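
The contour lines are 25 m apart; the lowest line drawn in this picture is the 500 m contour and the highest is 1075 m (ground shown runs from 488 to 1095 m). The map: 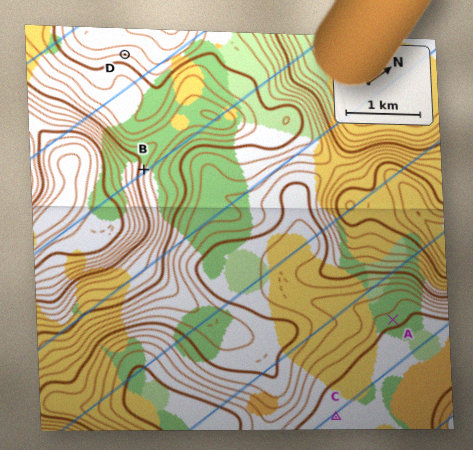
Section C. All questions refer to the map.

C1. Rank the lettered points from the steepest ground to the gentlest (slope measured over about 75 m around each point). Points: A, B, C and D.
B D A C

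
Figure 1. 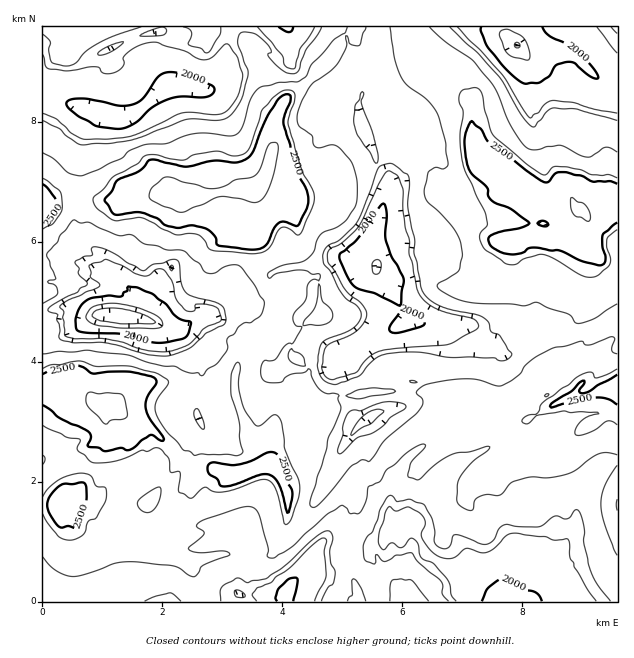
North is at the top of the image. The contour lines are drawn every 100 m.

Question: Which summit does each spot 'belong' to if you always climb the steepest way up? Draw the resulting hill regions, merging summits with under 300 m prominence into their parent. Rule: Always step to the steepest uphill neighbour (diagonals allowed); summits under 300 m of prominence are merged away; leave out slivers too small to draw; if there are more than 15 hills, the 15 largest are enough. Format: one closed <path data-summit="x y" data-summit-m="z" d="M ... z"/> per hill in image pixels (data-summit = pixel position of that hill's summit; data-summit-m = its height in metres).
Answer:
<path data-summit="193 196" data-summit-m="2660" d="M376 26l-333 0-1 319 5 1 33-18 14-12 12-2 4 3 32 1 22 8 11 0 11 32 5 6 3 0 2-7-18-29 4 0 9-6 21-6 3-4 21-6 8-4 13 2 13-13 0-15 10-7 25-3 29-8 15 0 11 7-28 16-18 3-2 2 0 14-14 18 2 6 9 13 7 5-5-1-9 5-13 1-5 7-2 10 4 4 18 2 7-6 24 0 7 21 0 12 6 8 4 12 7 7 3 0 14-11 27-7 3-6 0-9 14-7 4-14 8-7 2-30-6-9-23-2-1-10-6-12-22-30 0-9-4-11 2-13 14-48 4-6 14-12 0-8 10-12 0-15-11-13-5-12-6-8-13-31 5-9 0-8-8-15z"/><path data-summit="104 403" data-summit-m="2657" d="M349 258l-15 0-29 8-25 3-10 7 0 15-13 13-13-2-8 4-21 6-3 4-21 6-9 6-4 0 18 29-2 7-3 0-5-6-11-32-11 0-22-8-32-1-4-3-12 2-14 12-33 18-5 0 1 256 189 0 6-8 42 4 5-4 25-38 9-8 25 2 11 6 13-2 2-7 12-5 7-12 11 0 10-10 3 0 21-28 3-2 27 4 11 8 9 2 23 30 7 16 0 9-12 20 0 12 6 11 21 0 11-11 9-17 6-19 11-12 2-11 8-9 0-12 8-24 20-23 14-4 0-144-2 0-15 13-21 6-5 0-15-7-10 0-15 4-8 4-13 16-6 2-9-4-14 2-18-28-37 0 4 9 0 24-4 9-6 4-4 14-14 7 0 9-3 6-27 7-14 11-3 0-7-7-4-12-6-8 0-12-7-21-24 0-7 6-18-2-4-4 2-10 5-7 13-1 12-6-5-3-11-16 2-6 12-15 0-14 7-4 13-1 28-16z"/><path data-summit="586 213" data-summit-m="2646" d="M506 26l-130 1 0 9 10 19 0 8-5 9 13 31 6 8 5 12 11 13 0 15-10 12 0 8-11 8-7 10-16 54 4 27 22 30 6 12 2 11 61 1 18 28 14-2 6 4 9-2 13-16 8-4 15-4 10 0 15 7 5 0 21-6 17-14 0-222-19-13-21-21-9-5-13-1-11 3-18 0-20-20z"/>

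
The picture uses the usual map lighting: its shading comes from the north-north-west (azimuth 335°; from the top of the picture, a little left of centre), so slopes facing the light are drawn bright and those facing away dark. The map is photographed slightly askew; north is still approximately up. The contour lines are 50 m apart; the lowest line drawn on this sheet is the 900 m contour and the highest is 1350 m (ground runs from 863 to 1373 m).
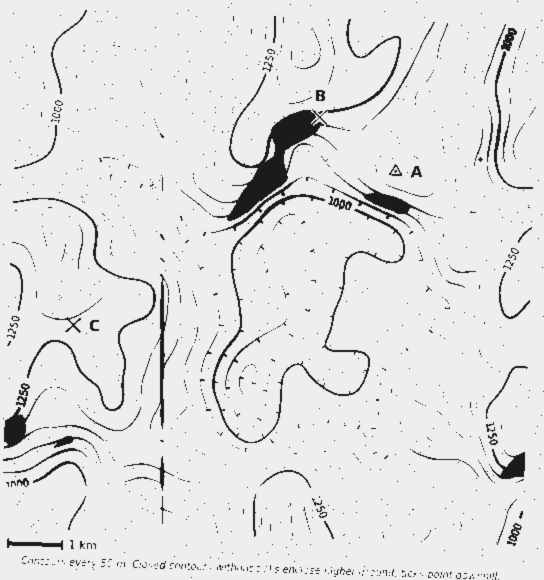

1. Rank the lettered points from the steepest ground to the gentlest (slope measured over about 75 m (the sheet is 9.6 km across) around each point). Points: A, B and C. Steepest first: B C A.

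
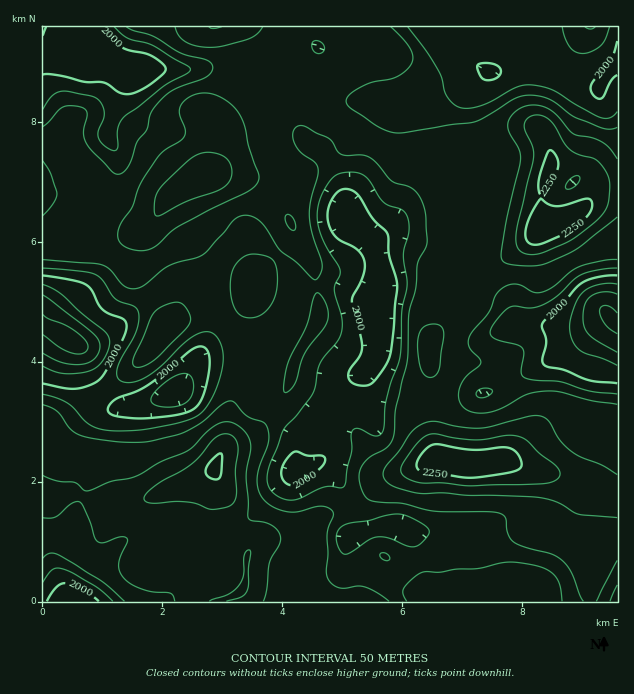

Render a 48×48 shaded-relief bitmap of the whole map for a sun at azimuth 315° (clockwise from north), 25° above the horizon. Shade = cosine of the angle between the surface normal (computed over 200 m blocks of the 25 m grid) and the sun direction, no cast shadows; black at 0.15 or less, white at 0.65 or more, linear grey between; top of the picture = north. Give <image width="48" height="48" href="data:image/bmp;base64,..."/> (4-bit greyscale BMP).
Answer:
<image width="48" height="48" href="data:image/bmp;base64,Qk32BAAAAAAAAHYAAAAoAAAAMAAAADAAAAABAAQAAAAAAIAEAAATCwAAEwsAABAAAAAAAAAAAAAAABEREQAiIiIAMzMzAERERABVVVUAZmZmAHd3dwCIiIgAmZmZAKqqqgC7u7sAzMzMAN3d3QDu7u4A////AEZ2V4h2ebupdVd3iau6hlZ3iZmIiaqoQTVmZ4h3aJqqlld3eJqphlZmd3eIiJqoUjRWaJmId3mqlld3ZnqpdlZmZVVmZ4mYZFVneJmZmHeal1Z3ZWqpiHiHZmVVVniIdWeIiJmZmZeKqFZ4dVrMqZqpiId2ZniIdneJh3iIiZh5qoeIdDarqqqpmZmYh3iIh3eJmHd3d4hniqmaljNWd3d3eIiZmIiHd3eJmYd2ZndkV5q8uXZURFVVVWZ4iIiId3eJqqqXd3dkRXnN26qXVERFRERVZnd4iIiImqvLmId1M1es3LupdlQzMiIzRFZ4iZmYmarMy7l0MiWKvMzLqYVDRDM0VWZ4iJmZmZmrzdyEMhJomrzc3dqHiIdmeIiJmImaqqq7vO/GQyFXeKvM7v7Lu8uoiIiZmIiavMzMzN/qZkJHd4qr3u/czN3KmIiIiHiJq83e7v/smHRGiJmazM3LvM3cqIiIiIiIiarN7//rmpZFeJmazKqpms3cuYiZmqqYd2Z5zv/riblUZ5mazamHeKzdy6qru7u6l1Mjat7rh6p0Voma3bmHVXm83Mu7zLzN24MABa3bhpuVVnia3sl2VFZ5rMuru6ve/9gwAnvLl4umRWZ5z9p2ZmZmaKqqqqq9//2DAEm6l3q3RFVovut2Z4iHVniZqpmazf/HIBaZh3m5ZEVoreuGZnmZdmd5mYd3ic7qYySJh2e7hUVoveyXZEaJh2VniId3d4vcl1aIhlWbpkVnvuuodjJWZVQ1d4d4h2eruXeJh1R7p1VnruuZiGM1UyISVmeImXZ5qYiZmGRqp1VnneyYiHVGYxAAI0VmiYZWiIiaqXVohlVWi9yoh3VFdjAAASM0WIdlZ3iKqoZndlZni8ypiIdlVlIAAEREV4dlVmeJqph3dnd3m8uqmZmGQzQzM3d3eIdlVmZ4mqmHZnmIq8uqqZmqYgEkZoiIiZlkVmVWiZmGRXmYm8uZmZm9pjEBRniIiauWRWZVZ4mFNHiYibuYmZm+2oUgE2eIiau4VEVUVomFI2iZd5qYiImt26qEImeIiZvKhkM0VoiGIVeZh4mYiImt2pvJU3eIiavMqXUzVniHMTaJh3iYiIic2le7dYiIiby8y6hkV4iIYzRoiIiIiIib7GSKhoiIiby7zMuXZ4iIh1VoiIiIiIia3YZ5h5iHibzLvMuYd4iIiId4mZmZmZiJu5eZl6l2eazLqrqHZ4h4iIiImqqqqZmZqoeaqbp1WKu7qamHZ4d3iIiJmruqu7urunebu9uXV6zMqqqYd3d3iIiZmauqvN3d25iavN26iKzu27qYiHd3d3d3iJqZm97+3KmZq8y7qZvv/typiIh3d2VVVniIeKzu3KmImquqqYm9/u25iIiIiHZVVFaHd4q8uqh2eZmZmYeJqqqpmIiImph3ZUV4iIiZmZhlZ4iIiHZmZlV4iIiIiqmId2Z4iHeIiZh1RXiIiHVFd2VFZ3iHiZmYiHd4iId4iZmFM3eImXQ0eHZURWd4iImYh4iIiIiIiaqGMg=="/>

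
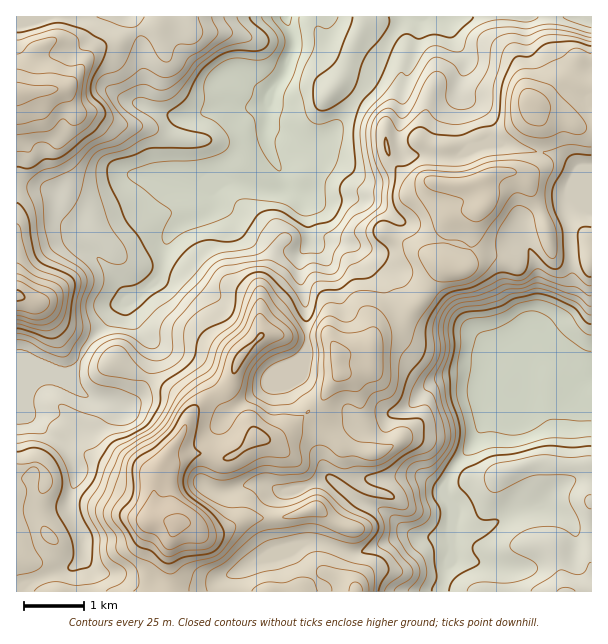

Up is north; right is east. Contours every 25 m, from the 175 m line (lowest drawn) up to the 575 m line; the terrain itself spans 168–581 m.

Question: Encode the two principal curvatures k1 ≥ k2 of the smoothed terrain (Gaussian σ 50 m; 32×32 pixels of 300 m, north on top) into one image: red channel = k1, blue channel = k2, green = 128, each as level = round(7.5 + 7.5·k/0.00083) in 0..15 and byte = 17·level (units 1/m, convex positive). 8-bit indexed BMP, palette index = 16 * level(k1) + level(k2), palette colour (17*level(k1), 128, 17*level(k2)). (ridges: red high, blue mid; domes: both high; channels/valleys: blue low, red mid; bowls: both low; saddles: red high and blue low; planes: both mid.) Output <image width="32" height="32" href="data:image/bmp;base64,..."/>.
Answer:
<image width="32" height="32" href="data:image/bmp;base64,Qk02CAAAAAAAADYEAAAoAAAAIAAAACAAAAABAAgAAAAAAAAEAAATCwAAEwsAAAABAAAAAAAAAIAAABGAAAAigAAAM4AAAESAAABVgAAAZoAAAHeAAACIgAAAmYAAAKqAAAC7gAAAzIAAAN2AAADugAAA/4AAAACAEQARgBEAIoARADOAEQBEgBEAVYARAGaAEQB3gBEAiIARAJmAEQCqgBEAu4ARAMyAEQDdgBEA7oARAP+AEQAAgCIAEYAiACKAIgAzgCIARIAiAFWAIgBmgCIAd4AiAIiAIgCZgCIAqoAiALuAIgDMgCIA3YAiAO6AIgD/gCIAAIAzABGAMwAigDMAM4AzAESAMwBVgDMAZoAzAHeAMwCIgDMAmYAzAKqAMwC7gDMAzIAzAN2AMwDugDMA/4AzAACARAARgEQAIoBEADOARABEgEQAVYBEAGaARAB3gEQAiIBEAJmARACqgEQAu4BEAMyARADdgEQA7oBEAP+ARAAAgFUAEYBVACKAVQAzgFUARIBVAFWAVQBmgFUAd4BVAIiAVQCZgFUAqoBVALuAVQDMgFUA3YBVAO6AVQD/gFUAAIBmABGAZgAigGYAM4BmAESAZgBVgGYAZoBmAHeAZgCIgGYAmYBmAKqAZgC7gGYAzIBmAN2AZgDugGYA/4BmAACAdwARgHcAIoB3ADOAdwBEgHcAVYB3AGaAdwB3gHcAiIB3AJmAdwCqgHcAu4B3AMyAdwDdgHcA7oB3AP+AdwAAgIgAEYCIACKAiAAzgIgARICIAFWAiABmgIgAd4CIAIiAiACZgIgAqoCIALuAiADMgIgA3YCIAO6AiAD/gIgAAICZABGAmQAigJkAM4CZAESAmQBVgJkAZoCZAHeAmQCIgJkAmYCZAKqAmQC7gJkAzICZAN2AmQDugJkA/4CZAACAqgARgKoAIoCqADOAqgBEgKoAVYCqAGaAqgB3gKoAiICqAJmAqgCqgKoAu4CqAMyAqgDdgKoA7oCqAP+AqgAAgLsAEYC7ACKAuwAzgLsARIC7AFWAuwBmgLsAd4C7AIiAuwCZgLsAqoC7ALuAuwDMgLsA3YC7AO6AuwD/gLsAAIDMABGAzAAigMwAM4DMAESAzABVgMwAZoDMAHeAzACIgMwAmYDMAKqAzAC7gMwAzIDMAN2AzADugMwA/4DMAACA3QARgN0AIoDdADOA3QBEgN0AVYDdAGaA3QB3gN0AiIDdAJmA3QCqgN0Au4DdAMyA3QDdgN0A7oDdAP+A3QAAgO4AEYDuACKA7gAzgO4ARIDuAFWA7gBmgO4Ad4DuAIiA7gCZgO4AqoDuALuA7gDMgO4A3YDuAO6A7gD/gO4AAID/ABGA/wAigP8AM4D/AESA/wBVgP8AZoD/AHeA/wCIgP8AmYD/AKqA/wC7gP8AzID/AN2A/wDugP8A/4D/AHSktqaVlKSFpZaEk6XHt6iWhej4orKigqa5p6a2t7imqKeEg5GTlIPjcZGQcYN0hbjIpbXZ6NZzdYSEc3OUlZWXhciBhMfFg/rF+9eDc3RzkoCgsKGEg4WGmKa4uLiXpYenp4CElNjYyMj65OaltZRj5fr71HCRlIaHdYaXl5Wkh7Zyodfo18io+daRt9b19vr2g6Cw9/ezdZaWhYR0g8iHt7ShlpZz1tWgYHCTlGBg0aGAxvjplVCWh6iGh3aVyIe4x1B0prfZx5Bgx6NhhKXBYLSAoJGAkKO32diWl5al1+qipKO16tjnxPXY6LXH+ZGlx/j4pKXXoIO3xvfo19iVopOWg8OVpfbWg3Wm2demlLeXpbT619vEcIRycpSFhXOEp5enc0BilfmEc7fXpcaWlnW2caTXyaWCh3d2hYWFh5bIlIJyY2KS9+aV0JR0ldelZLSDoLPWYnR3d3eHd4eHlYSStoamw8aW1vb2UHVzgve3ptmWkcRzdYeIh4iHh4eEkpDqyde0dYVj1vdhcYZw+Je3yITHtHKFh4iHiIeHYKPngMT8tmJzhZTH+fal0HD4t7i2hbnaoXR3h4eHhpVi5MbGoKKhlaaplZKk+fn20PmEt7amxqRRY4SGd3aFxfb714NjZHSHlqioY3P4lYKA5XO3laXnpEByk4JiY2Ll+Pn5lHN1dIR0l7aEo/iWkcO3p6iVl9fzk7aXgoFitfW2hsj3w4SYlIWDldrF+aWQ1oK1hYZ0lOf5+bT39cXl9tVzhJKBqKiXhKiStpWjs3CkccellIXI2JbHtcjC98Dm13R0hKeol3Z0lpeEY4XH14Glo6LW1aaUdaWFZYH5kMfodIWGp4d2hoaFhYZ1l+m1pIPI5vhgg6eXx6Vzg/iQtseUlZanhoaHh4eHdqelpIJkZKNRsMimloan6YKk1HKGpGOFp5Z1hod3h3eGhYSEhYaVuJSD2Of498ampOmVcne1hZS0dFJzdXWFdYaYl4SXl3V0guXC5bKR1fn42NeUc6ak6ZZzlZV1lqe3pZeGhZd2hoOV+YGitKSBgICQkZOWlpa1x7bH19bGx8inloWGhpZ0grb5weqmpti0tbi4pteYqHP6+OS0ooJzhIaGhZWGxpSRs/pw5YVldHHXuai2lcjHx/OBgGGUt6SFh4eFhJa46ZOBw4HXpnSFctjbuIV1l6fI92CXlpXYpWF1hqaBpbi4pnWEpLXpk5WVxseUp5aVhHTF5KeVlsrVhFFipaOAt4a3doS3k8ikY4bGlJemx9X417WmuKSWl7f55fb56IDGdciHhLeUpoK4x9mjyvf2cYDBkoSGpLiXl7e1pKSCoMh1lrinlXSEc6OyoXCwkGA="/>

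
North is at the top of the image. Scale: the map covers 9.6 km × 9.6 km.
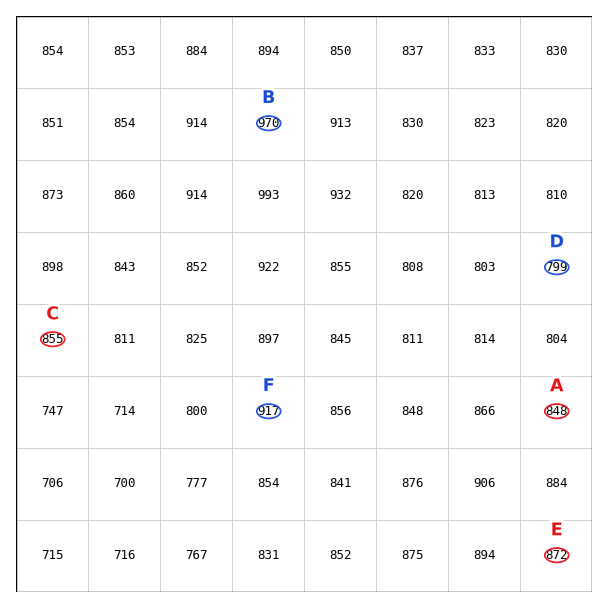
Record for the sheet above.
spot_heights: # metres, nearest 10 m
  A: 850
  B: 970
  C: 850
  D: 800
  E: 870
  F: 920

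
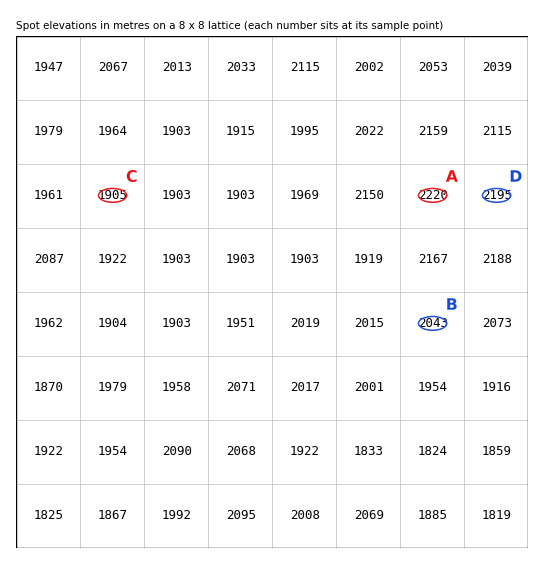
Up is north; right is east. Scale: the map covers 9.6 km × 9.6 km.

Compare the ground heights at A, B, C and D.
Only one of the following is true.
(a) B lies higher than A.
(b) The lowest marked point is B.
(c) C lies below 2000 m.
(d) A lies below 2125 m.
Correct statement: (c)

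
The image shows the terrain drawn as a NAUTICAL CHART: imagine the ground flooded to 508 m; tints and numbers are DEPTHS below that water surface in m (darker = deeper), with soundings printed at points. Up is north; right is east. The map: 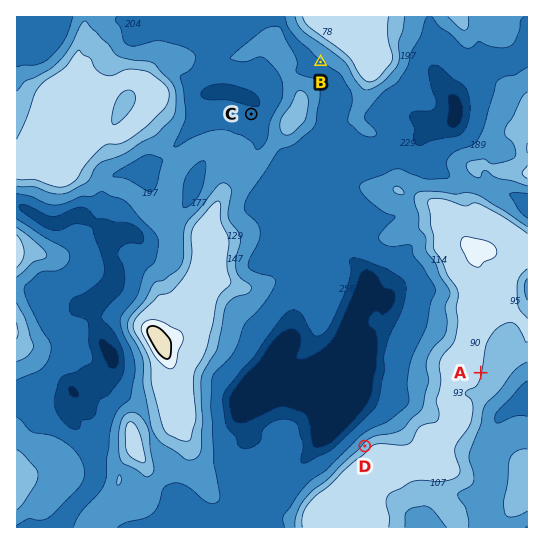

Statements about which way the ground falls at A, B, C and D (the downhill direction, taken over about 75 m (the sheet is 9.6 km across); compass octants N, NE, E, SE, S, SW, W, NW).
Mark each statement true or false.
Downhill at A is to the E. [true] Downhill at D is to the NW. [true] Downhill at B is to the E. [false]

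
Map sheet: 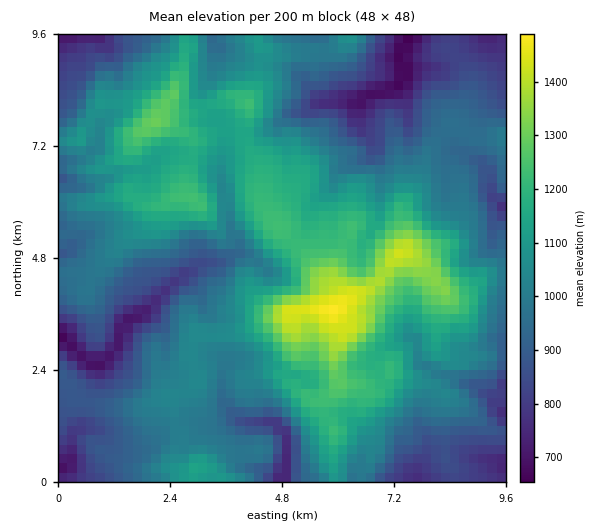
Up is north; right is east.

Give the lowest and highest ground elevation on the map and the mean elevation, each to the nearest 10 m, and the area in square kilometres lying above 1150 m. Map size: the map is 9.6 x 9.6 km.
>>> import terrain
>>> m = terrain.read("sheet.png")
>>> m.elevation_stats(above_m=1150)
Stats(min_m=650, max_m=1490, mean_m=1020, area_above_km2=22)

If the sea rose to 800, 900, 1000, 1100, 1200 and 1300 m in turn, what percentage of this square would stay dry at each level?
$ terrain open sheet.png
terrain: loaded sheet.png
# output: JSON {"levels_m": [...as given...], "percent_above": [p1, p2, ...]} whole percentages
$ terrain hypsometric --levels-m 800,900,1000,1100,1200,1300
{"levels_m": [800, 900, 1000, 1100, 1200, 1300], "percent_above": [92, 76, 53, 32, 15, 5]}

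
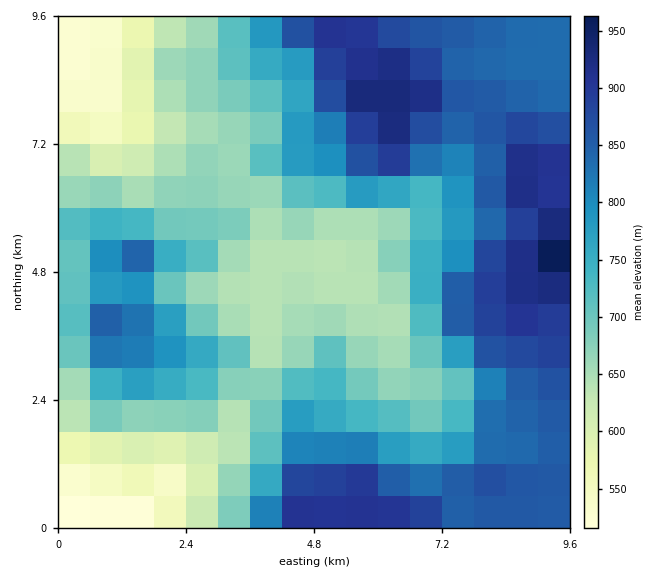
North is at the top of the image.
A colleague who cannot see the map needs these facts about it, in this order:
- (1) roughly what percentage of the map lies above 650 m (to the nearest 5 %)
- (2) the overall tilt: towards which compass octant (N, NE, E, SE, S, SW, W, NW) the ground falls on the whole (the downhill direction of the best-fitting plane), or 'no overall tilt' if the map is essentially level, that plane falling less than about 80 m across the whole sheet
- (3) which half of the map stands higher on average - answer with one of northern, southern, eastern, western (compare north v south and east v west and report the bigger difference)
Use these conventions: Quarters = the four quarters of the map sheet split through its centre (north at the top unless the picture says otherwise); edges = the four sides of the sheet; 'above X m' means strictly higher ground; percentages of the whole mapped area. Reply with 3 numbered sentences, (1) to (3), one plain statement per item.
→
(1) Ground above 650 m makes up about 80 % of the sheet.
(2) Overall the map slopes down towards the west.
(3) The eastern half stands higher on average than the western half.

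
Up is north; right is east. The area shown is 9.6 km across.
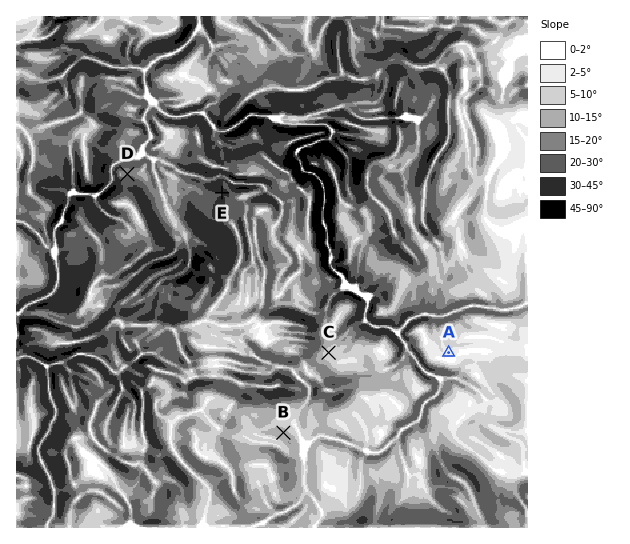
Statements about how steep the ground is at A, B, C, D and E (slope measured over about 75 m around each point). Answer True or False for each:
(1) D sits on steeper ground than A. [True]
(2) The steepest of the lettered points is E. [True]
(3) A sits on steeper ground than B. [False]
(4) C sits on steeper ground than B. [False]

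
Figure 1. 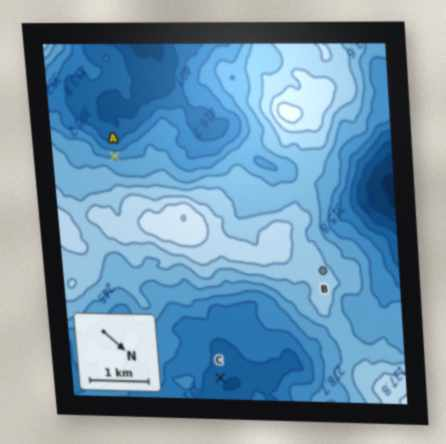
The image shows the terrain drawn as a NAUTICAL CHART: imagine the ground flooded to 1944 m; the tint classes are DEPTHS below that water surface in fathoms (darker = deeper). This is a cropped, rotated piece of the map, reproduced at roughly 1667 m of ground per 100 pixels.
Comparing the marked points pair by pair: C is lower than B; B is higher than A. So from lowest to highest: C A B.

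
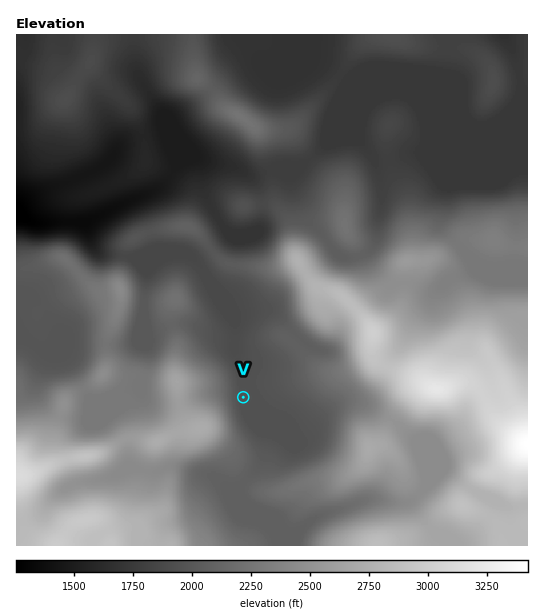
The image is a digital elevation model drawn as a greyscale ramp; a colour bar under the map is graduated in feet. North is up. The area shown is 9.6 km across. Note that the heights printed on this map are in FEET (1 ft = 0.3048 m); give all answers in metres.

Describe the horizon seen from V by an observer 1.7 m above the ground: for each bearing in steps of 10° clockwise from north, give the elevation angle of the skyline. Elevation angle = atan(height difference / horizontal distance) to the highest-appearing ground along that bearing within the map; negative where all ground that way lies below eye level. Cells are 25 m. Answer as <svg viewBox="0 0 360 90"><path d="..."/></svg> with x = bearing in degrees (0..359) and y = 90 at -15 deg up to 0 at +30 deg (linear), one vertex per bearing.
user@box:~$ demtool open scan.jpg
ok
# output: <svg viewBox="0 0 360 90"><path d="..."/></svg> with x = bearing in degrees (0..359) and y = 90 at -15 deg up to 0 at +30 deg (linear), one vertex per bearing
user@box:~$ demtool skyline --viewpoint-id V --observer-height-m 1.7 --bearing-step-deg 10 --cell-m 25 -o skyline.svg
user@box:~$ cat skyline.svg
<svg viewBox="0 0 360 90"><path d="M0 58l10-1 10-7 10-1 10-1 10 0 10-1 10-1 10 2 10 0 10 2 10 0 10 1 10 1 10-1 10 3 10 1 10 1 10-2 10-3 10-5 10-8 10-6 10-3 10 0 10 3 10 4 10 3 10 1 10 1 10 3 10 3 10 4 10 5 10 3 10 0"/></svg>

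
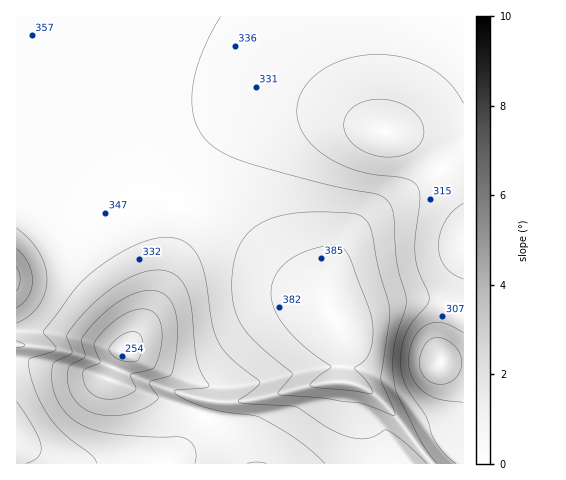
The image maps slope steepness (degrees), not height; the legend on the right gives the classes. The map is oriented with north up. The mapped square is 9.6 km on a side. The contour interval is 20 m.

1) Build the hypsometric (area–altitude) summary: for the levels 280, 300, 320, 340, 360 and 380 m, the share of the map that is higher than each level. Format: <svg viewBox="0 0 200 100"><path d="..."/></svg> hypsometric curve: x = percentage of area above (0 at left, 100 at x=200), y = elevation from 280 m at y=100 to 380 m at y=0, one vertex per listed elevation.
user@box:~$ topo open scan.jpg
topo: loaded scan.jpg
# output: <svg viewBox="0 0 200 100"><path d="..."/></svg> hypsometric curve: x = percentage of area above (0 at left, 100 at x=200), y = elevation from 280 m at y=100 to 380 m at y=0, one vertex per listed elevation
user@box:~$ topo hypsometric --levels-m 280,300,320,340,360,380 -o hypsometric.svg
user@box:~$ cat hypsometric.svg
<svg viewBox="0 0 200 100"><path d="M194 100l-13-20-35-20-49-20-70-20-16-20"/></svg>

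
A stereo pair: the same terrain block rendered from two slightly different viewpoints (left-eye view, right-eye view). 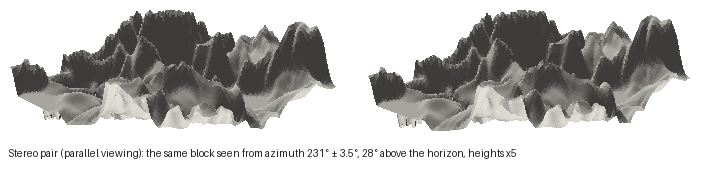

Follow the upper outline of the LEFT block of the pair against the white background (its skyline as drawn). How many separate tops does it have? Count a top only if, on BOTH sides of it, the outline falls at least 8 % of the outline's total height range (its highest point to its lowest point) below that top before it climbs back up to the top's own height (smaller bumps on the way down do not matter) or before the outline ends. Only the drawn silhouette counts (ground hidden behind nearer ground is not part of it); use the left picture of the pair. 5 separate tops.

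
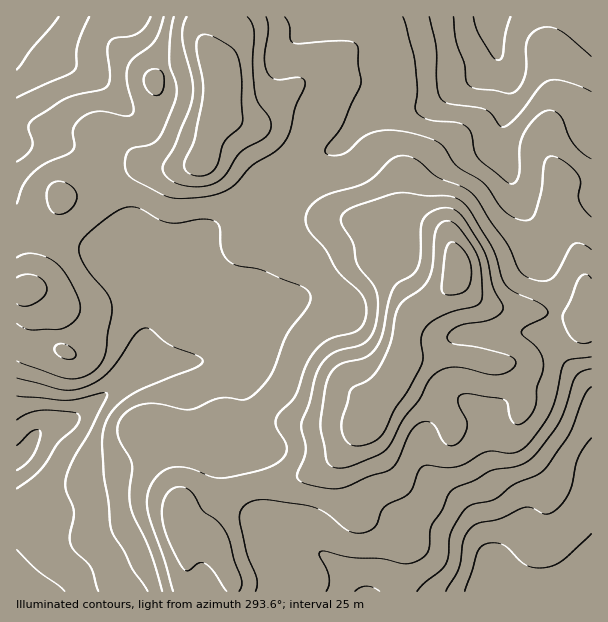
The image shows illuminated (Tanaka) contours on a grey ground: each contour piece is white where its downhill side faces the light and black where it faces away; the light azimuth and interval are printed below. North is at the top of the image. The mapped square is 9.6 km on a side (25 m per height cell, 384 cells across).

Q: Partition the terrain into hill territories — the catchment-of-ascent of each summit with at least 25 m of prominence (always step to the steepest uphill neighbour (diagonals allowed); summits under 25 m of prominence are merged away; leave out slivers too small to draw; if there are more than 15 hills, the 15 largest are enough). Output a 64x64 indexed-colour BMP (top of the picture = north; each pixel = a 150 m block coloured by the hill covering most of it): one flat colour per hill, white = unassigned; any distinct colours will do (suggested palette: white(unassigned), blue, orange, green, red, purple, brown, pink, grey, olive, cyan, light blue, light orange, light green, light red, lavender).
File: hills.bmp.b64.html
<image width="64" height="64" href="data:image/bmp;base64,Qk12CAAAAAAAAHYAAAAoAAAAQAAAAEAAAAABAAQAAAAAAAAIAAATCwAAEwsAABAAAAAAAAAA////ALR3HwAOf/8ALKAsACgn1gC9Z5QAS1aMAMJ34wB/f38AIr28AM++FwDox64AeLv/AIrfmACWmP8A1bDFADMzMzMzMzMzMzMzMzMzMRERERERERERERERERERERERMzMzMzMzMzMzMzMzMzMzEREREREREREREREREREREREzMzMzMzMzMzMzMzMzMzMRERERERERERERERERERERETMzMzMzMzMzMzMzMzMzMxERERERERERERERERERERERMzMzMzMzMzMzMzMzMzMxEREREREREREREREREREREREzMzMzMzMzMzMzMzMzMxERERERERERERERERERERERETMzMzMzMzMzMzMzMzMzERERERERERERERERERERERERMzMzMzMzMzMzMzMzMzEREREREREREREREREREREREREzMzMzMzMzMzMzMzMzMRERERERERERERERERERERERETMzMzMzMzMzMzMzMzMxERERERERERERERERERERERERMzMzMzMzMzMzMzMzMxEREREREREREREREREREREREREzMzMzMzMzMzMzMzMzERERERERERERERERERERERERETMzMzMzMzMzMzMzMzMRERERERERERERERERERERERERMzMzMzMzMzMzMzMzMxEREREREREREREREREREREREREzMzMRERERMzMzMzMzEREREREREREREREREREREREREUMzERERERERMzMzMzERERERERERERERERERERERERERRBERERERERERMzMzMRERERERERERERERERERERERERFEERERERERERERMREREREREREREREREREREREREREREUREERERERERERERERERERERERERERERERERERERERERREREQRERERERERERERERERERERERERERERERERERERFEREREEREREREREREREREREREREREREREREREREREREURERERBERERERERERERERERERERERERERERERERERERRERERERBERERERERERERERERERERERERERERERERERFEREREREQREREREREREREREREREREREREREREREREREUREREREREERERERERERERERERERERERERERERERERERRERERERERCERERERERERERERERERERERERERERERERFEREREREREIiIiIiEREREREREREREREREREREREREREUREREREREQiIiIiIhERERERERERERERERERERERERERRERERERERCIiIiIiERERERERERERERERERERERERERFEREREREREQiIiIiIREREREREREREREREREREREREREURERERERERCIiIiIiERERERERERERERERERERERERERREREREREREIiIiIiIRERERERERERERERERERERERERFEREREREREQiIiIiIiEREREREREREREREREREREREREURERERERERCIiIiIiIRERERERERERERERERERERERERREREREREREIiIiIiIiERERERERERERERERERERERERFEREREREREIiIiIiIiIREREREREREREREREREREREREUREREREREIiIiIiIiIhERERERERERERERERERERERERREREREQiIiIiIiIiIiIRERERERERERERERERERERERFERERCIiIiIiIiIiIiIhEREREREREREREREREREREREURCIiIiIiIiIiIiIiIiERERERERERERERERERERERERQiIiIiIiIiIiIiIiIiIREREREREREREREREREREREREiIiIiIiIiIiIiIiIiIhERERERERERERERERERERERESIiIiIiIiIiIiIiIiIiERERERERERERERERERERERERIiIiIiIiIiIiIiIiIiIhEREREREREREREREREREREREiIiIiIiIiIiIiIiIiIiERERERERERERERERERERERESIiIiIiIiIiIiIiIiIiIhERERERERERERERERERERERIiIiIiIiIiIiIiIiIiIiIREREREREREREREREREREREiIiIiIiIiIiIiIiIiIiIiERERERERERERERERERERESIiIiIiIiIiIiIiIiIiIiIiERERERERERERERERERERIiIiIiIiIiIiIiIiIiIiIiIiEREREREREREREREREREiIiIiIiIiIiIiIiIiIiIiIiIhERERERERERERERERESIiIiIiIiIiIiIiIiIiIiIiIiIRERERERERERERERERIiIiIiIiIiIiIiIiIiIiIiIiIiEREREREREREREREREiIiIiIiIiIiIiIiIiIiIiIiIiIiERERERERERERERESIiIiIiIiIiIiIiIiIiIiIiIiIiIiIiIRERERERERERIiIiIiIiIiIiIiIiIiIiIiIiIiIiIiIiEREREREREREiIiIiIiIiIiIiIiIiIiIiIiIiIiIiIiIiERERERERESIiIiIiIiIiIiIiIiIiIiIiIiIiIiIiIiIiERERERERIiIiIiIiIiIiIiIiIiIiIiIiIiIiIiIiIiIhEREREREiIiIiIiIiIiIiIiIiIiIiIiIiIiIiIiIiIiERERERESIiIiIiIiIiIiIiIiIiIiIiIiIiIiIiIiIiIRERERERIiIiIiIiIiIiIiIiIiIiIiIiIiIiIiIiIiIhEREREREiIiIiIiIiIiIiIiIiIiIiIiIiIiIiIiIiIiERERERESIiIiIiIiIiIiIiIiIiIiIiIiIiIiIiIiIiIRERERER"/>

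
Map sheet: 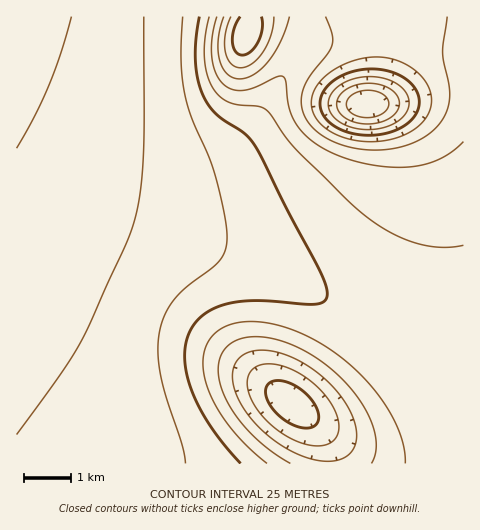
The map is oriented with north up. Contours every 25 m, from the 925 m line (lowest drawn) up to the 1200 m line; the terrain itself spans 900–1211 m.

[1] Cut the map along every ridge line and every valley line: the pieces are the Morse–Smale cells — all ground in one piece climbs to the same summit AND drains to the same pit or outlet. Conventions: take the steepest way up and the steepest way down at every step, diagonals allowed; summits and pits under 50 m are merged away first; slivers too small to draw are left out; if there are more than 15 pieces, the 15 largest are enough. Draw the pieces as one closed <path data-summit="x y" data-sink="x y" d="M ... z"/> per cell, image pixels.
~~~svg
<path data-summit="17 17" data-sink="292 404" d="M17 169l0 295 447-1 0-63-11 0-13-5-50-50-57-42-50-28-46-20-145-45-35-17z"/><path data-summit="17 17" data-sink="368 104" d="M463 16l-158 0-2 19-6 19-39 66-23 26-22 12-24 7-17 3-31 0-25-4-49-15-50-26-1 45 41 25 35 17 40 14 96 28 69 30 36 21 38 27 28 23 41 42 13 5 10 0z"/><path data-summit="17 17" data-sink="246 33" d="M304 16l-287 0-1 107 51 26 49 15 25 4 31 0 17-3 24-7 22-12 23-26 39-66 6-19z"/>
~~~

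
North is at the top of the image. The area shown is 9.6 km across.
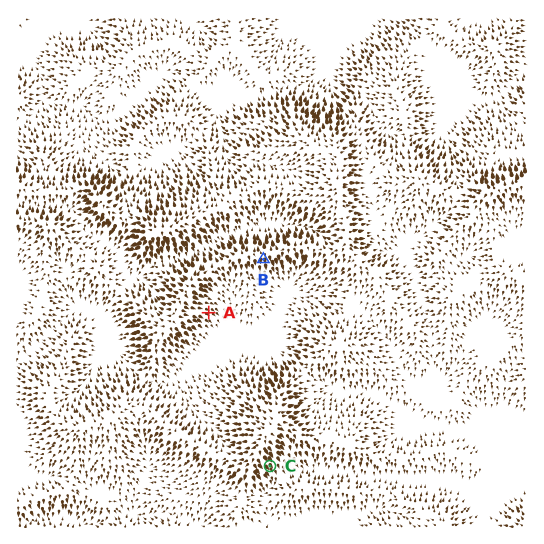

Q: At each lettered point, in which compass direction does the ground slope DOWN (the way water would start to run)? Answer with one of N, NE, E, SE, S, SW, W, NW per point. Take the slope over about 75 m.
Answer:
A SE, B S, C SE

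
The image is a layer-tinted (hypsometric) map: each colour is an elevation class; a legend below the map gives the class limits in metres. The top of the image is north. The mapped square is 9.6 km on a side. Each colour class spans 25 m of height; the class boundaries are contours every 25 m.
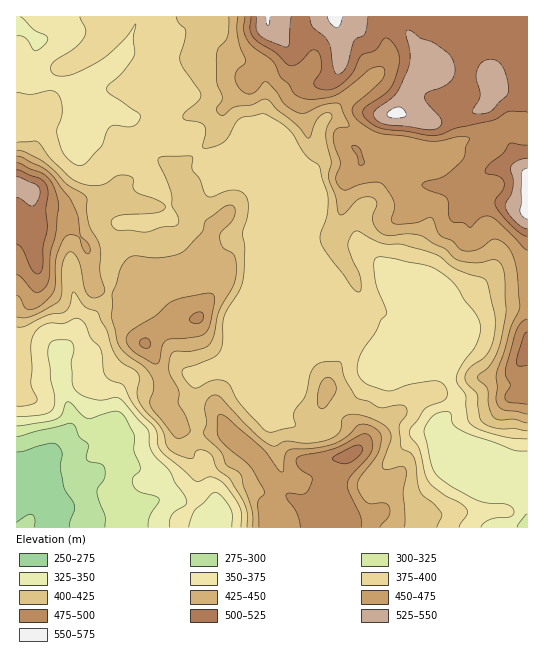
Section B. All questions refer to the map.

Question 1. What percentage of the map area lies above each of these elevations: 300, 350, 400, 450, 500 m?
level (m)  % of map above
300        97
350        89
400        53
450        27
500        10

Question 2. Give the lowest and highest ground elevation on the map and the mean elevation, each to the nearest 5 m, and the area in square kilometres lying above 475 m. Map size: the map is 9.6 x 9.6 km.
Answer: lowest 270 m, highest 560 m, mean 415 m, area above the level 15.9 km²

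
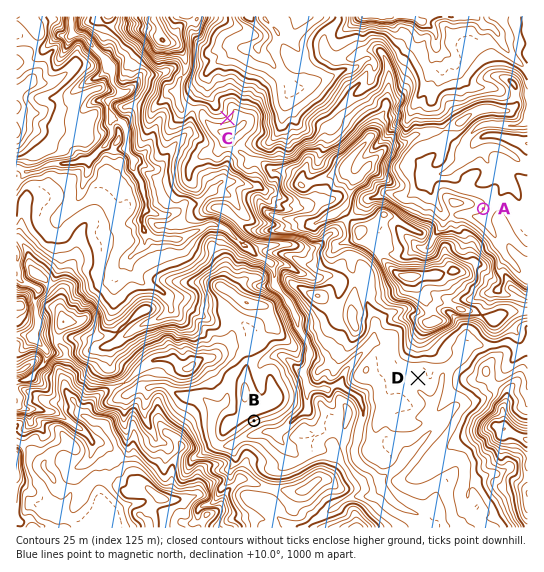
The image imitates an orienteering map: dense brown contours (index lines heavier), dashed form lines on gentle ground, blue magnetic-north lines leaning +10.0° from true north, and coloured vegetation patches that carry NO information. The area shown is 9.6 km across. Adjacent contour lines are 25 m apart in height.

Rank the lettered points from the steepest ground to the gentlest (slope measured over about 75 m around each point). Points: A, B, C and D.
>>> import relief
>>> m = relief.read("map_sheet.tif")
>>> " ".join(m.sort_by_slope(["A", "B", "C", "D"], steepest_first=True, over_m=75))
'B C A D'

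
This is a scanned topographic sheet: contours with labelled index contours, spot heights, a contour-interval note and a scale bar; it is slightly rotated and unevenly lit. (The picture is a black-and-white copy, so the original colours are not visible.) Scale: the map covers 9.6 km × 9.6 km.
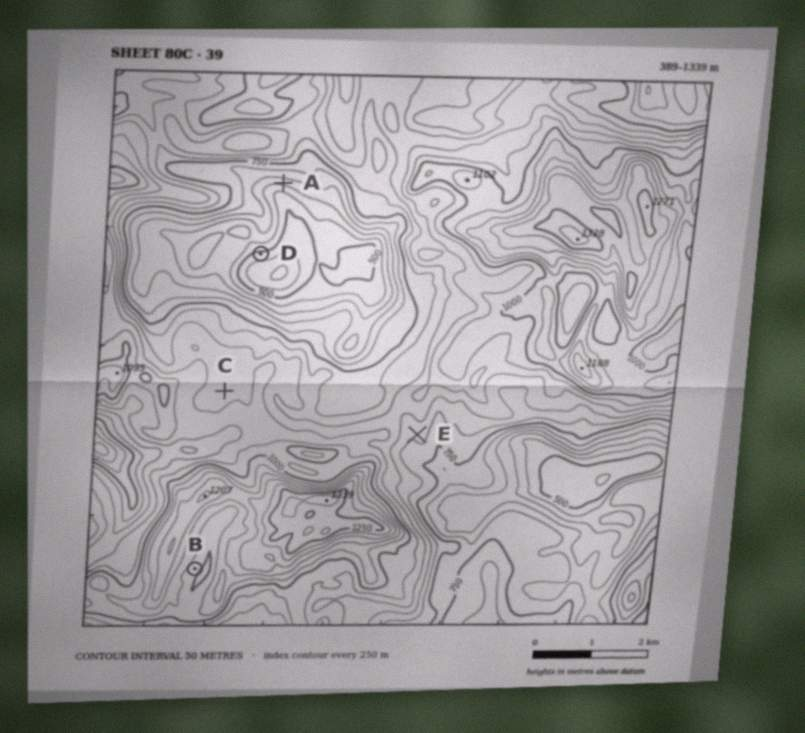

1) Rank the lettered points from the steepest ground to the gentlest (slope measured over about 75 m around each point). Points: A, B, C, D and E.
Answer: A D B E C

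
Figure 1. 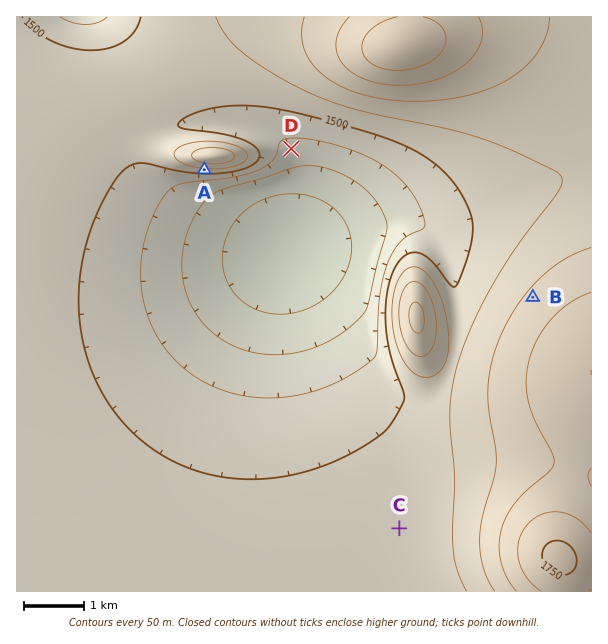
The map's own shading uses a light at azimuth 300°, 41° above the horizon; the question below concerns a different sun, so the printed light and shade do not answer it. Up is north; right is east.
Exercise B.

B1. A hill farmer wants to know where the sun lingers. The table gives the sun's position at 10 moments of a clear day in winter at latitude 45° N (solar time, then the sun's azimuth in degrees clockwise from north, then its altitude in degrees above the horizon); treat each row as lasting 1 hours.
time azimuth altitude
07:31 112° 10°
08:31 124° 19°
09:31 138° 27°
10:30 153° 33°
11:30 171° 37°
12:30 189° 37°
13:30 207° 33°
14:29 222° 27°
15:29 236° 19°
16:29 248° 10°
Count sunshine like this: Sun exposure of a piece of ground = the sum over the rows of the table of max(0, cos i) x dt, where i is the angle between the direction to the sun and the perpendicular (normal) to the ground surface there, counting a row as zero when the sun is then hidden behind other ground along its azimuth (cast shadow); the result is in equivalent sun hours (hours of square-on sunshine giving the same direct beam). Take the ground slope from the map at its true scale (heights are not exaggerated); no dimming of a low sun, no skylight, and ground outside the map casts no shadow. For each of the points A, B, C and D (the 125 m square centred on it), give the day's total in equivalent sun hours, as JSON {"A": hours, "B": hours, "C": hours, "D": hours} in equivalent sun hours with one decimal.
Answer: {"A": 6.7, "B": 3.8, "C": 4.2, "D": 4.7}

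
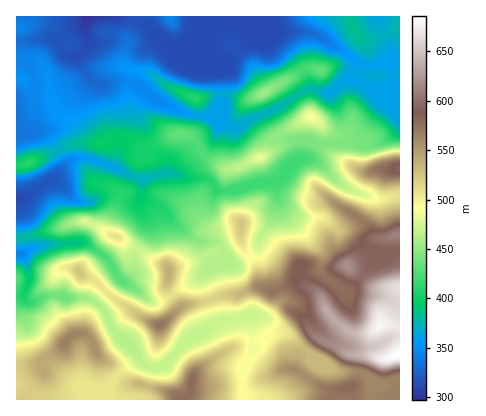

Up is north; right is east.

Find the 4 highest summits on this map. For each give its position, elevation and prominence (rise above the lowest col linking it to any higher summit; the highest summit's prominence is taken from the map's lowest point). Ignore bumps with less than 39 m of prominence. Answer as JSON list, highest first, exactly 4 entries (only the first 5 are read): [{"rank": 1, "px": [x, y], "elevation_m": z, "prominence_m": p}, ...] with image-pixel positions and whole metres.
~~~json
[{"rank": 1, "px": [192, 382], "elevation_m": 580, "prominence_m": 86}, {"rank": 2, "px": [160, 324], "elevation_m": 574, "prominence_m": 56}, {"rank": 3, "px": [64, 342], "elevation_m": 567, "prominence_m": 59}, {"rank": 4, "px": [310, 116], "elevation_m": 489, "prominence_m": 46}]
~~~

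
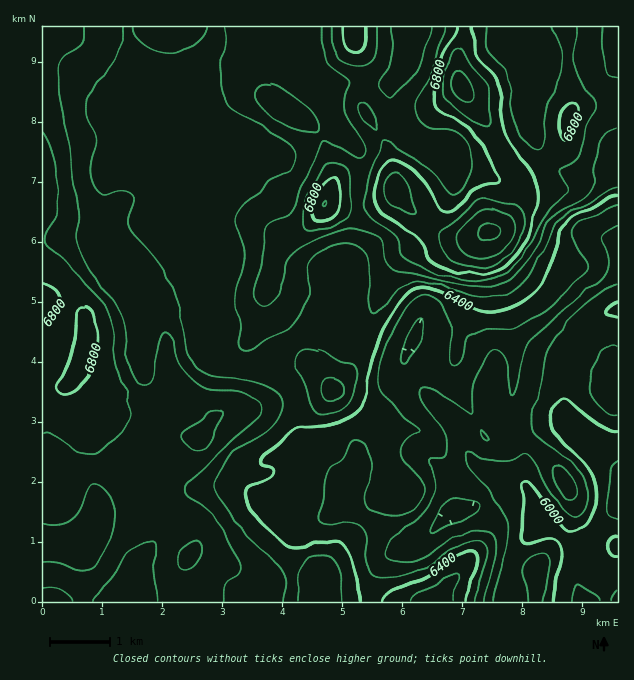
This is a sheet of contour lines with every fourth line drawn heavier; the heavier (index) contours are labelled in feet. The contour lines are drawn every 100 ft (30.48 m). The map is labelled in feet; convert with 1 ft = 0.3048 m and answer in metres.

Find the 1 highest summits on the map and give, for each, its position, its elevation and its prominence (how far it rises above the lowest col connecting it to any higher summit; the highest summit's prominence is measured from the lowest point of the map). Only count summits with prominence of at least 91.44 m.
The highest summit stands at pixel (490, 232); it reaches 2169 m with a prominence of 384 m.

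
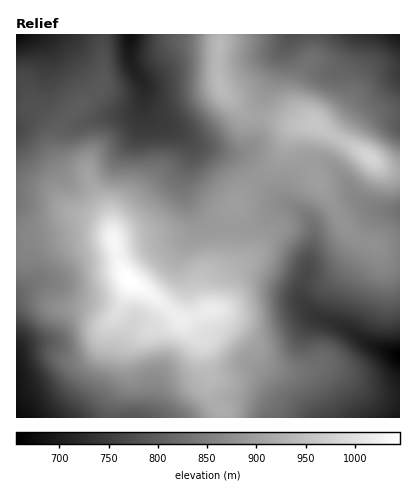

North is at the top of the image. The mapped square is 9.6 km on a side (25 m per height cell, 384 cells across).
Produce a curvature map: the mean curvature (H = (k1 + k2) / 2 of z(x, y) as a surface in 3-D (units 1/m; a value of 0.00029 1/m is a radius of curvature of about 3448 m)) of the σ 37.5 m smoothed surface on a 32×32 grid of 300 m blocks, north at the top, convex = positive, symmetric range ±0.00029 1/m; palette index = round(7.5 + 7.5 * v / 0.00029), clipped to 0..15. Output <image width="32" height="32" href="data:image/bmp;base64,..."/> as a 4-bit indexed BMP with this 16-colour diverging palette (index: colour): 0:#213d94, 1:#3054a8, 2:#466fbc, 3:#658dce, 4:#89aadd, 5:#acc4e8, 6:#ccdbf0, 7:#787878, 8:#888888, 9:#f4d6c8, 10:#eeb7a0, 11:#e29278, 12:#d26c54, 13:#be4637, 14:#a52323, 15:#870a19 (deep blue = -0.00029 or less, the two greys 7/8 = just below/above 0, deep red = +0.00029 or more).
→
<image width="32" height="32" href="data:image/bmp;base64,Qk12AgAAAAAAAHYAAAAoAAAAIAAAACAAAAABAAQAAAAAAAACAAATCwAAEwsAABAAAAAAAAAAlD0hAKhUMAC8b0YAzo1lAN2qiQDoxKwA8NvMAHh4eACIiIgAyNb0AKC37gB4kuIAVGzSADdGvgAjI6UAGQqHAJd3ZXlzNFQ53uhpp2eHd4iWeHeImYdnm4aHVnd4h4mYhmiIdpuYecuomWZ3iYiah2RZqXV3VVeXmpiJqZmZqodWrreomEIVh2Q2mpmau8uDOMpH65unNb3HJrpkjetiABRBGvl53Jqqu3arY3ukAVg2hUr9lpmNpmm5l1RDEEm7e+uHnMQ1jaq7u7ZEMkZ4movKmFWmXOlc/8qVM0iHh5pnhUVVvN+UV3eqdCJ6iIiZllQ1ie/5NHdVd4hjaZmJu8dmVmr9hEWbmImrgiWZiau3eIc55yRlaZiKu3IFmYmpp3iGf/c2dlV3aKqXJqqauadndY/5aIh2ZmZ5zES7mJqXiIdt2HmYeIeHeLgUy3Z4dou4e6ZohVipqXdjSbhlRIaaZoqniGRYmZh2WKuVRFmYqEi2eZdmaJmYh3mbgzesl5dsw1mYlkaamYh3mVFe+peZnuRGi8hEZmeJhmQD7/l3mHr6Q1eHUyR1WIU0j//UV5Y0m4RFREVXtzi6rP2mIHaIZDVmZ2Q1abqJzM+1VDSoeKl1VVd1ZpuoeJrvhGaaqXeaqpdGdovvtletyVV3iqhniIvIJGV7/Yh2iEJHqmXZZ4iNohZkSvp4l2ZEV4h1ynaHjnB6dTj5VlRZqYmauoh3hp9gm5dI+2ZTSMyoirhVZ3evgGzKav/LuFWHZEZl"/>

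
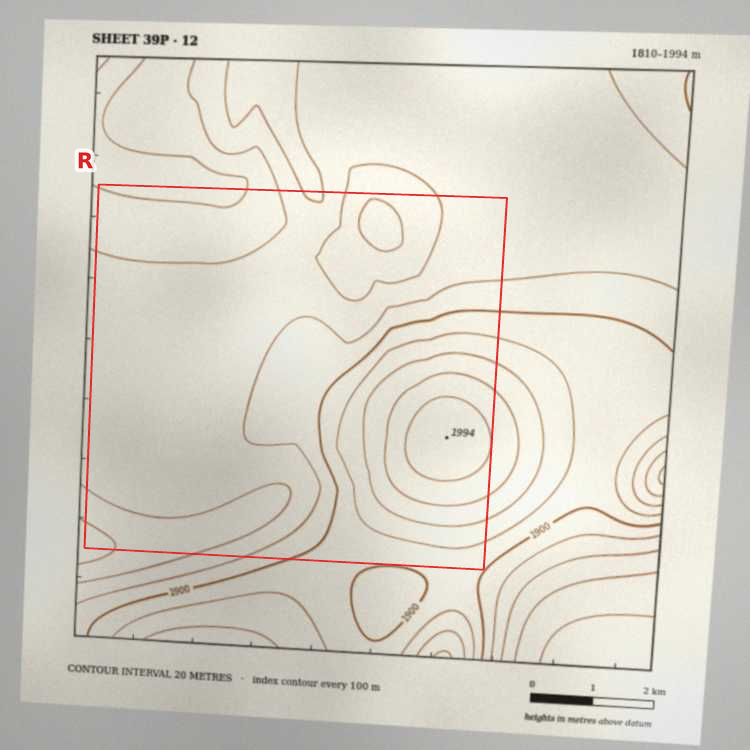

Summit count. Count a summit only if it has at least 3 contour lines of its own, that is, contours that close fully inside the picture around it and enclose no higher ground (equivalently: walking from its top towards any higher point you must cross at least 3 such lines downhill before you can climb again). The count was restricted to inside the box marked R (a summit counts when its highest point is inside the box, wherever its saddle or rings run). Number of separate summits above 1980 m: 1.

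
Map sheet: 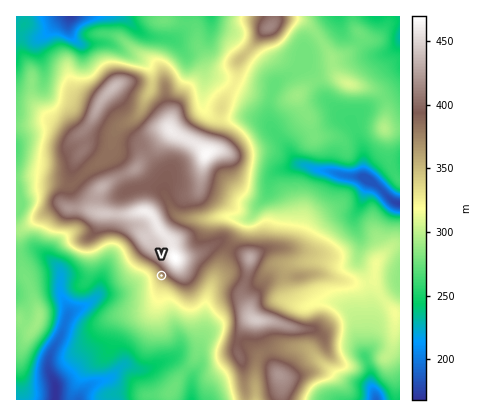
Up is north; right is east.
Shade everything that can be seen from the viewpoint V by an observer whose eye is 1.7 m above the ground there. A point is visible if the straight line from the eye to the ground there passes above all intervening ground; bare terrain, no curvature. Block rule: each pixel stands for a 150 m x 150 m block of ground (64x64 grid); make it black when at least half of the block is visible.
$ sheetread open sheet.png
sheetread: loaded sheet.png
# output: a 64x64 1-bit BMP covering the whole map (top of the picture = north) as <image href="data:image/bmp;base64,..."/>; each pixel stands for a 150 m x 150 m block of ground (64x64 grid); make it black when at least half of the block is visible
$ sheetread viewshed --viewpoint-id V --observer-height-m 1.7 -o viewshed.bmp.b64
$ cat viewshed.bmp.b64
<image width="64" height="64" href="data:image/bmp;base64,Qk0+AgAAAAAAAD4AAAAoAAAAQAAAAEAAAAABAAEAAAAAAAACAAATCwAAEwsAAAIAAAAAAAAA////AAAAAAD8b//n/AAAAPx///f8AAAAeGf/9/wAAAB4I//3/AAAAHgx//v8MAAA+H///9gAAAD4/8B/+AAAAPz/wD/4AAAAfP+EP/gAAAB+f4Y/+AAAAD4/B/8YAAAAfz8D/gAAAAD/v4/8AAAAAN////gAAAAA3///+AAAAADf///wAAAAAH///+AAAAAAPj//wAAAAAB+PH+AAAAAAH48f4AAAAAA/z7/wAAAAAD/Hn/AAAAAAP4fH4AAAAAA/B4PAAAAAAD8HgQAAAAAAPgeAAAAAAAA4B4AAAAAAADABwAAAAAAAAAHAAAAAAAAAAcAAAAAAAAABgAAAAAAAADAAAAAAAAAAAAAAAAAAAAAAAAAAAAAAAAAAAAAAAAAAAAAAAAAAAAAAAAAAAAAAAAAAAAAAAAAAAAAAAAAAAAAAAAAAAAAAAAAAAAAAAAAAAAAAAAAAAAAAAAAAAAAAAAAAAAAAAAAAAAAAAAAAAAAAAAAAAAAAAAAAAAAAAAAAAAAAAAAAAAAAAAAAAAAAAAAAAAAAAAAAAAAAAAAAAAAAAAAAAAAAAAAAAAAAAAAAAAAAAAAAAAAAAAAAAAAAAAAAAAAAAAAAAAAAAAAAAAAAAAAAAAAAAAAAAAAAAAAAAAAAAAAAAAAAAAAAAAAAAAAAAAAAAAAAAAAAAAAAAAAAAAAAAAAAA=="/>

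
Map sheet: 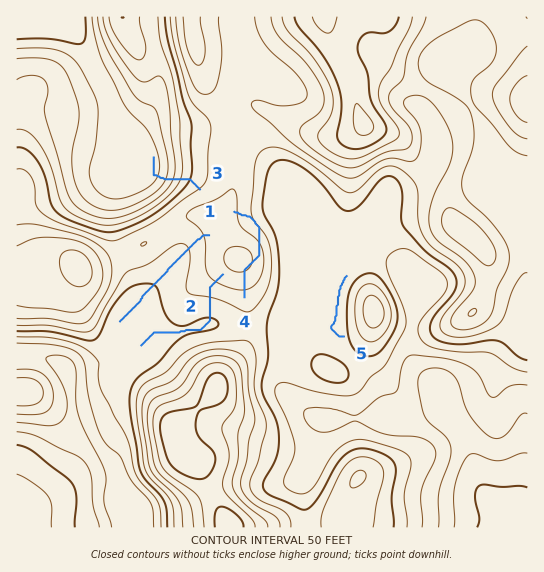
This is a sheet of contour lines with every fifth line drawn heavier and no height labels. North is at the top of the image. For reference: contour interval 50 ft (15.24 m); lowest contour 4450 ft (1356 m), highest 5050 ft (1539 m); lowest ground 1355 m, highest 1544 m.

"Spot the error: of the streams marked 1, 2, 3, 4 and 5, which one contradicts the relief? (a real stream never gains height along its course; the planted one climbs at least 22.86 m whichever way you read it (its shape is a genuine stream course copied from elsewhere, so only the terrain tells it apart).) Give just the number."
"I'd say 4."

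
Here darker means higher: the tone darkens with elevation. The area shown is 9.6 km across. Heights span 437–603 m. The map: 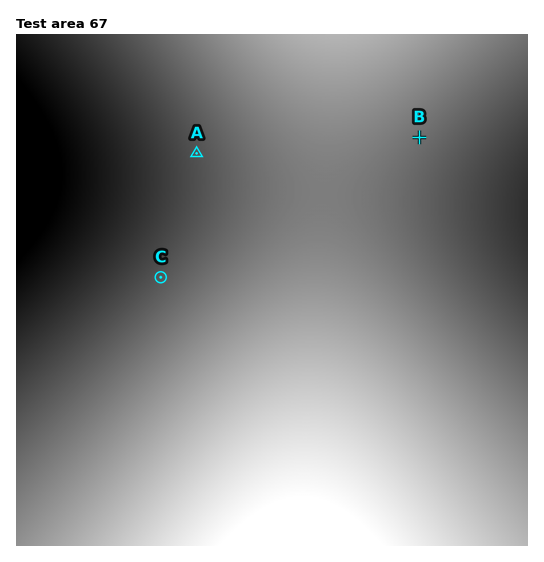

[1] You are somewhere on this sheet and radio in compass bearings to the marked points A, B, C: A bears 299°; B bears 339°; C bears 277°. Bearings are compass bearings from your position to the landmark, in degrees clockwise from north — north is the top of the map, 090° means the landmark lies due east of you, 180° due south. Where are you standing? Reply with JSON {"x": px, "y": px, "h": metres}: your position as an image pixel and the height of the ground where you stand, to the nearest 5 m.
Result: {"x": 489, "y": 317, "h": 535}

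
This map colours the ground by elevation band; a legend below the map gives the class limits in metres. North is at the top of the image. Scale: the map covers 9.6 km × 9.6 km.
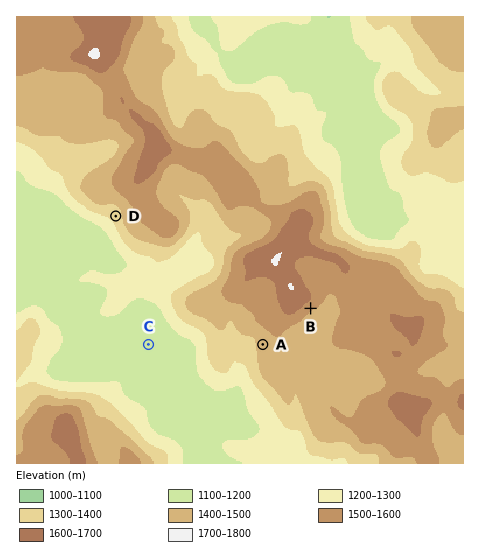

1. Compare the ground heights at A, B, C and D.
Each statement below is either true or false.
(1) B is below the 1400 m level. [false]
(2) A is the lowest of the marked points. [false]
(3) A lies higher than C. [true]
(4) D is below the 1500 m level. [true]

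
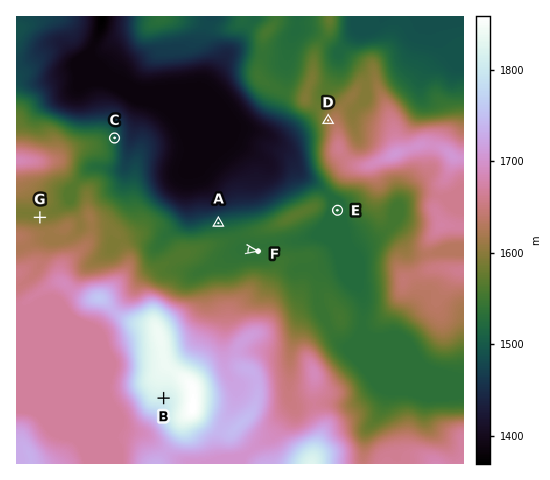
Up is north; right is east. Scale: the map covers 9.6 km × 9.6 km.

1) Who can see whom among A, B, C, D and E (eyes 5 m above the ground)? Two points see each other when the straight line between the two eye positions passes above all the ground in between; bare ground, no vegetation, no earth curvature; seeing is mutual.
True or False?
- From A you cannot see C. False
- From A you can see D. True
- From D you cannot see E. True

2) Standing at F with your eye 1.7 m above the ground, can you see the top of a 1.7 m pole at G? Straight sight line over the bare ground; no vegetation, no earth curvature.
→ no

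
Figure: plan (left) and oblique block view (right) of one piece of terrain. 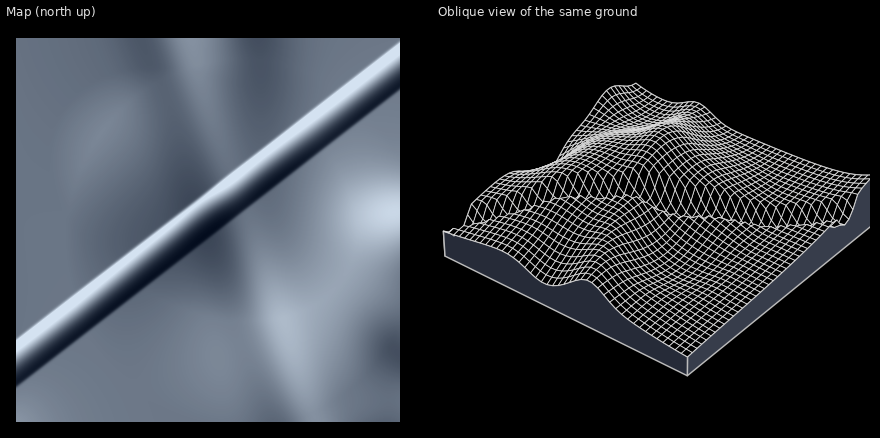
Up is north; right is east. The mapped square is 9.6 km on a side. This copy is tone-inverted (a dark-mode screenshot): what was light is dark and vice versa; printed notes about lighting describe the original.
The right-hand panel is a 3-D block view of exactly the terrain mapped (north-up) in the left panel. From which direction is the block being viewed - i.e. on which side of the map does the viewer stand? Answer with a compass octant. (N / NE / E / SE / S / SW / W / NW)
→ NW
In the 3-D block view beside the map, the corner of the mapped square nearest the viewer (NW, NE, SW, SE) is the NW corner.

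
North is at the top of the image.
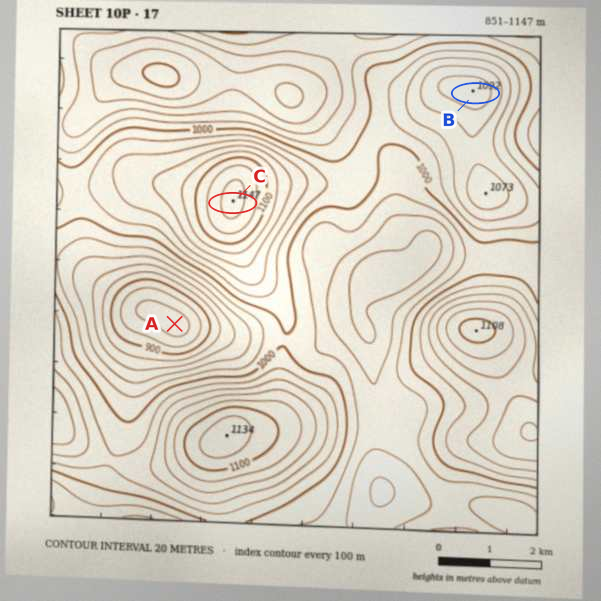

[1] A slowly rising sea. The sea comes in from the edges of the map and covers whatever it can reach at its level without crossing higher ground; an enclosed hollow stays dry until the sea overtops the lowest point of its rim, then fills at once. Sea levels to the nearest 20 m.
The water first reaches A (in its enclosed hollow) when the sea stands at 980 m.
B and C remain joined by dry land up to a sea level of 1000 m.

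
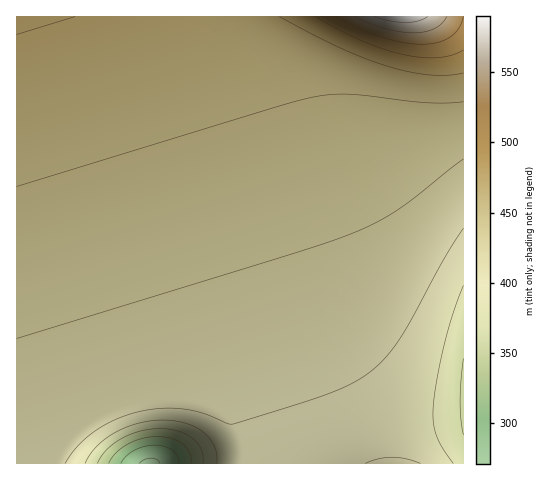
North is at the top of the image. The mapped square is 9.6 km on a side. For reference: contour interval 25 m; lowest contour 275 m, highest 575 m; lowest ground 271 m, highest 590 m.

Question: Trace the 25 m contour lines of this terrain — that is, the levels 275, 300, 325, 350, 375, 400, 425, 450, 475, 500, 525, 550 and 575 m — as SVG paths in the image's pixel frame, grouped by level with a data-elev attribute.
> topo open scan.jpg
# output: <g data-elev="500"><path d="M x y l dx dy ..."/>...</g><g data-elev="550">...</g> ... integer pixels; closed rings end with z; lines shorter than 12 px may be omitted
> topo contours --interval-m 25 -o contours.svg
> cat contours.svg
<g data-elev="275"><path d="M139 463l5-3 7-2 6 1 3 4"/></g><g data-elev="300"><path d="M121 463l5-7 8-6 11-4 10-1 10 2 8 4 4 5 2 7"/></g><g data-elev="325"><path d="M109 463l7-10 11-9 16-6 15-1 14 2 11 6 7 8 1 10"/></g><g data-elev="350"><path d="M97 463l10-14 15-10 18-8 20-2 19 2 14 8 8 10 2 14"/><path d="M463 435l-3-33 3-43"/></g><g data-elev="375"><path d="M85 463l11-16 19-14 23-10 24-3 24 3 17 9 7 7 4 7 3 8 0 9"/><path d="M453 463l-10-15-7-13-3-12 0-14 4-28 7-37 9-31 10-28"/></g><g data-elev="400"><path d="M65 463l12-16 15-14 18-11 22-9 25-4 25 0 19 4 27 11 4 0 89-28 21-8 16-8 21-16 18-21 14-23 33-62 19-30"/><path d="M420 463l-14-4-14-2-14 2-13 4"/></g><g data-elev="425"><path d="M17 339l276-85 60-21 24-11 21-12 65-51"/></g><g data-elev="450"><path d="M17 187l257-80 41-10 33-3 77 9 38-1"/></g><g data-elev="475"><path d="M17 34l58-17"/><path d="M279 17l61 31 48 18 22 6 20 3 17 0 16-2"/></g><g data-elev="500"><path d="M316 17l45 23 22 9 20 5 18 3 17 1 14-3 11-5"/></g><g data-elev="525"><path d="M336 17l24 11 22 9 21 5 18 2 16-1 12-6 10-9 4-11"/></g><g data-elev="550"><path d="M354 17l32 12 27 4 12-1 9-3 8-5 5-7"/></g><g data-elev="575"><path d="M374 17l16 4 15 1 13-1 10-4"/></g>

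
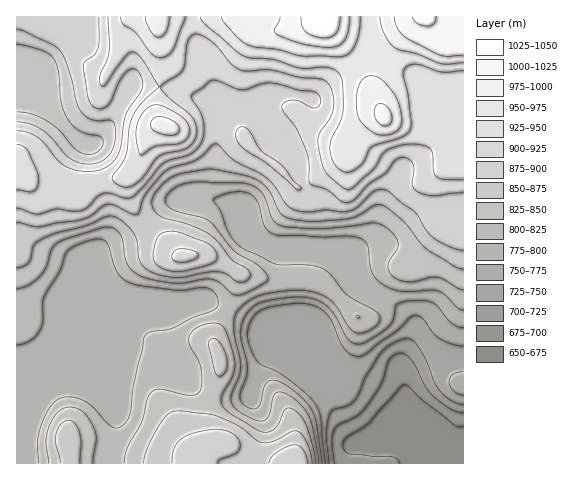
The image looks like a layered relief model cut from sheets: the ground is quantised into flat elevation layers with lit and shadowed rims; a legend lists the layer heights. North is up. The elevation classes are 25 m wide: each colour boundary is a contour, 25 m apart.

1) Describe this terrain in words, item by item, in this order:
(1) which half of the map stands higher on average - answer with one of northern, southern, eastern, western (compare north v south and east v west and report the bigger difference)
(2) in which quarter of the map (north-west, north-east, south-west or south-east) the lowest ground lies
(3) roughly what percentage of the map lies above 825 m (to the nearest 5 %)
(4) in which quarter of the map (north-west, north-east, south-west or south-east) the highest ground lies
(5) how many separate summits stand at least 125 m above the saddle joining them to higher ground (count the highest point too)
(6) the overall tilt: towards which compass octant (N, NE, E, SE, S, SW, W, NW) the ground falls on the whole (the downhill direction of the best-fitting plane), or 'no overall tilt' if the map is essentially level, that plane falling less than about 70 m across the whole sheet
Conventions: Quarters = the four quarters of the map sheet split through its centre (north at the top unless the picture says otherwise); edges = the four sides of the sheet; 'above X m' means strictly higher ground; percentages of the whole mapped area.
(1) Taken as a whole, the northern half is higher than the southern.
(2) The lowest point lies in the south-east quarter of the map.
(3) Ground above 825 m makes up about 60 % of the sheet.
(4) The highest ground is in the north-east quarter.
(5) There is 1 summit with 125 m or more of prominence.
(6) On the whole the ground falls towards the south.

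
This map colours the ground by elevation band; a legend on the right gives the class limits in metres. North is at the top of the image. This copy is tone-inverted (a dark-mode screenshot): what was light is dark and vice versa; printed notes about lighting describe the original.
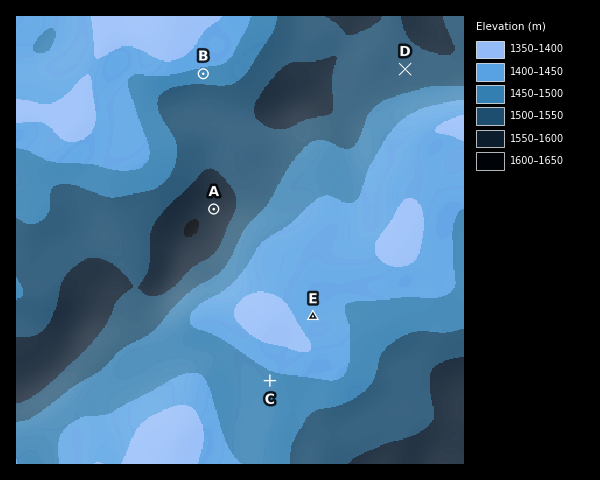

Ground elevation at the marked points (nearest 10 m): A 1590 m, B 1470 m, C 1460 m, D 1520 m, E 1430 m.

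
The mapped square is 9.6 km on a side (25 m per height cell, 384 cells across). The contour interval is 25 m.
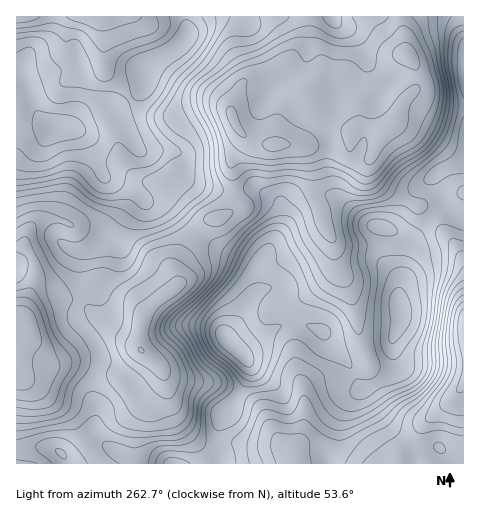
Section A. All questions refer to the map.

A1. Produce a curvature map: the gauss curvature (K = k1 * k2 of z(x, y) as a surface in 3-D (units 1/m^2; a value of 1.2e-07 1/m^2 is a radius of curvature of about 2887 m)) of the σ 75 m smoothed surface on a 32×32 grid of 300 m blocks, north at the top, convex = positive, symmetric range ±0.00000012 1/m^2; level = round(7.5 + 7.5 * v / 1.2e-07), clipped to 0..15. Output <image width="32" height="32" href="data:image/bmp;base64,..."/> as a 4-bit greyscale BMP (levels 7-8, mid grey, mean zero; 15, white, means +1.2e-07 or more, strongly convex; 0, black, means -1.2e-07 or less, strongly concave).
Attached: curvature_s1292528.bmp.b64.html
<image width="32" height="32" href="data:image/bmp;base64,Qk12AgAAAAAAAHYAAAAoAAAAIAAAACAAAAABAAQAAAAAAAACAAATCwAAEwsAABAAAAAAAAAAAAAAABEREQAiIiIAMzMzAERERABVVVUAZmZmAHd3dwCIiIgAmZmZAKqqqgC7u7sAzMzMAN3d3QDu7u4A////AGaKd3hkykaHeHiIdoh4hodX2leHMoYiNWmYlkSIhli2d4RIWZqMUYhqtoeGeGRniHiVZ3iYe777l4lHiIdYhniJt3iXd3hIxDp6eJnJZyS4mYi3eIeIZuAEKIeIhTrnU3iJVHZ3u1P1+2mHd3h9/zJ3emWVt6x1lvl3eHZ4NHpkeFdnd+VpefmGWYiGdugxiYmLd2dAegv6d1Vot2eZuIqreYd4lAxapWmHeLZneMyPt2d3d4Y4eGZoh1aGZ6qXaRGHeGWHjvpliIlnmJiIdUZnZmiHZ4nqdGeIiJmWaqdRRnmIiIqIZlaHd4dTiGdmhreqWJpahmZDrKeHq0JmeGOluLd2J3VEhnzoiae7l4WHhzilZ3uobMfENHhz/7iDWIh4dVV7iHln8zVnYBgQmHd3i4z1SHeaAGSrVYOcJHdYeYZJx3eIiFi5emapnYyNdnmVVXZ7d4bIOJeHSX9naGR4eHZ3mnarVIjHpzh3Vdcld6iYZ3eIe2l2iHd4h4nLRneZl4dl2GiKeHiHaIaJeYaGd3WHQ5Q43Il3d4h4h3mSd5h3hGqWapVph5iIeIiP44d4ZrWIZniLp3d3eHeIWamYdpiIyWaGdpR4eHh3aHd5mniHZYhIuIZ3inhnVo3XW5plxXh6lvtWqmh4iXd3dimXV3eHh6SXRZlYRMhmhmYw"/>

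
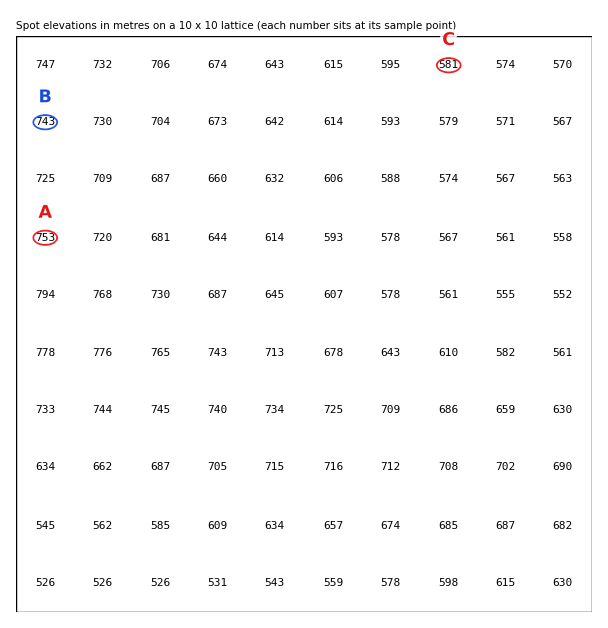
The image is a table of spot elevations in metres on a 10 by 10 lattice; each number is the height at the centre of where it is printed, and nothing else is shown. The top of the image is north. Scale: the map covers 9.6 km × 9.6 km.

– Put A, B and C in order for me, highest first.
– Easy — A B C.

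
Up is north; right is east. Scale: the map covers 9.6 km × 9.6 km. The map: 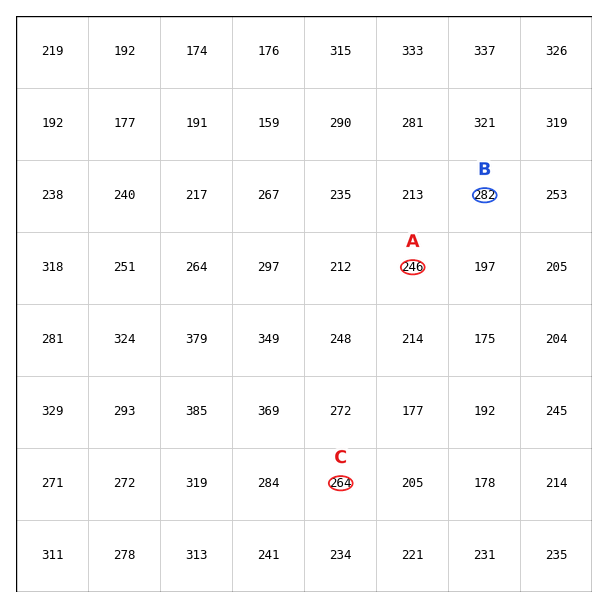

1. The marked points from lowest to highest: A C B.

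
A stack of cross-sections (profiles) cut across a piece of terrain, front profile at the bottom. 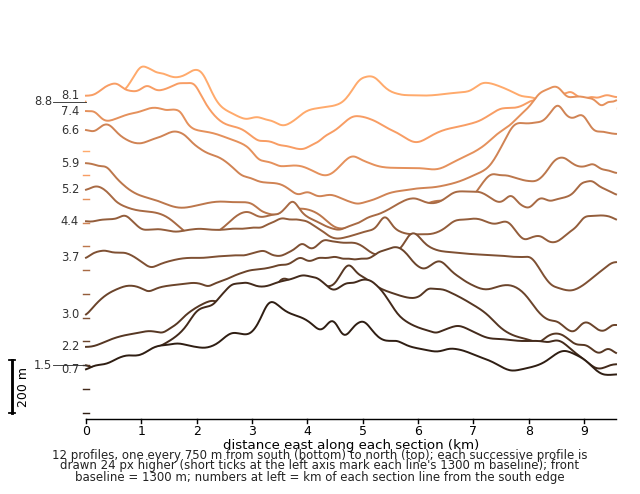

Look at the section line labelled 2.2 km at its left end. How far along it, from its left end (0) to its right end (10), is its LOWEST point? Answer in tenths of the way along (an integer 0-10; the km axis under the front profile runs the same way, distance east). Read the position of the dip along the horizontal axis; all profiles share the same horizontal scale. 10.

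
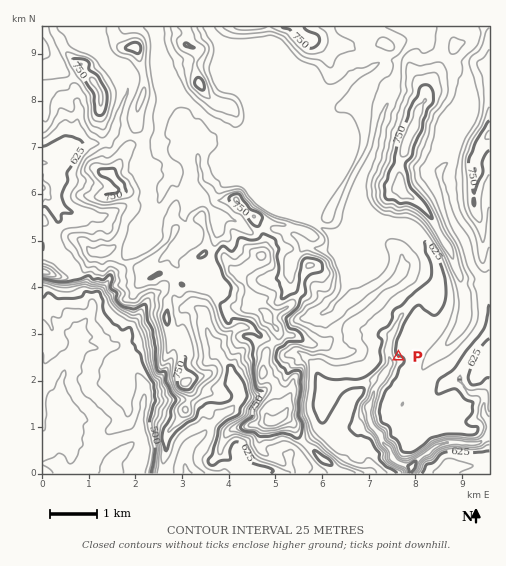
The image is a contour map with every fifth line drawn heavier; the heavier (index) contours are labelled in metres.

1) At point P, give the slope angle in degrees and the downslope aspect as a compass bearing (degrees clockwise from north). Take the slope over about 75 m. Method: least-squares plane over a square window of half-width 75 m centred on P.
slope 10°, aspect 216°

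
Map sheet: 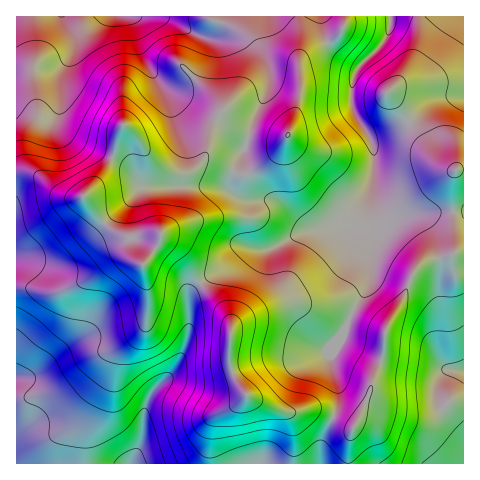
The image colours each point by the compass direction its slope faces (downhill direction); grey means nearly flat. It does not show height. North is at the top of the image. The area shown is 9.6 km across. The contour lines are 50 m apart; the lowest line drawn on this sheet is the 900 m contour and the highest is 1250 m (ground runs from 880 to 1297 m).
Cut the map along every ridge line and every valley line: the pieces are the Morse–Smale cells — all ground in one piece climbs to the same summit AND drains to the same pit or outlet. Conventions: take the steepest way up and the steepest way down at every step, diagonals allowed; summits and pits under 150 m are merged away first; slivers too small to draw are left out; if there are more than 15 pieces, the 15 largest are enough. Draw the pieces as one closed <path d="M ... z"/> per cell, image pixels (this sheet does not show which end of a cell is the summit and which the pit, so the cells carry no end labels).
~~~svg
<path d="M463 16l-117 0-6 17-8 7-24 12-8 10 1 30-3 12-8 27-9 17-14 15-22 12-15-4-21-9-6 0-13 10-8 3-16-4-13-9-16-24-11-11-4-1-12 36-10 17-16 18 21 28 27 16 3 15 8 8 10-11 7-14 21 13 18 31 22 24 9 13 0 45 7 17 11 14 35 16 37 0 34 16 13-29 6-21 9-21 5-31 12-19 16-37 11-9 38-9z"/><path d="M25 171l-9 1 1 292 331-1 0-19 5-17-38-17-22 3-10-1-19-8-19-11-8-11-7-17 0-45-9-13-22-24-19-31-20-13-7 14-10 11-8-8-3-15-27-16-22-28-19-1-10-6-18-15z"/><path d="M344 16l-327 0-1 155 20 4 18 15 10 6 19 1 17-18 10-17 9-29 5-7 13 12 16 24 13 9 16 4 8-3 13-10 6 0 33 13 10-3 15-9 10-10 13-22 11-39 0-32 11-10 24-13 7-8z"/><path d="M463 253l-8 0-8 5-21 3-11 9-9 23-19 33-7 38-7 14-12 35-11 24-1 27 115-1z"/>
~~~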